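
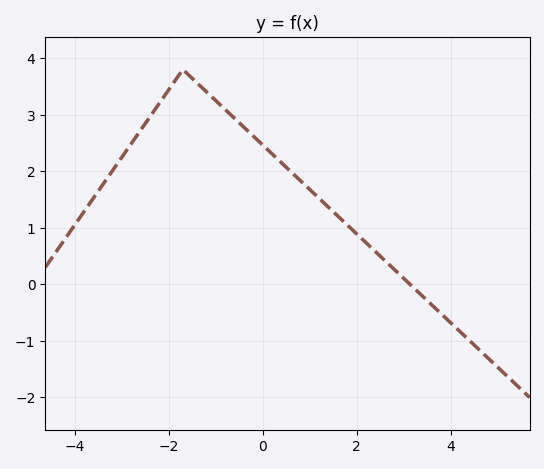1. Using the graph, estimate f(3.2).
-0.1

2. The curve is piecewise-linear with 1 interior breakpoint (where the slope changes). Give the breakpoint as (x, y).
(-1.7, 3.8)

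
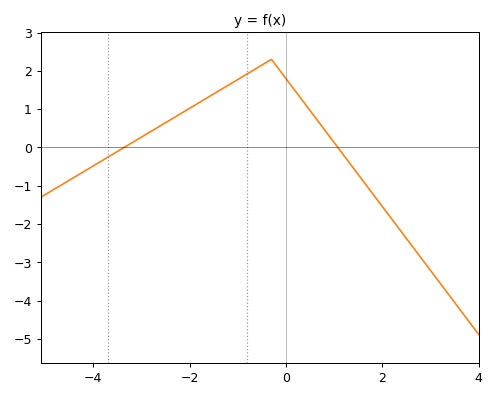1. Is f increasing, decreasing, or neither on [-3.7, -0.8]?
increasing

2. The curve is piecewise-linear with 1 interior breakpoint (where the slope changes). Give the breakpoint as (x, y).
(-0.3, 2.3)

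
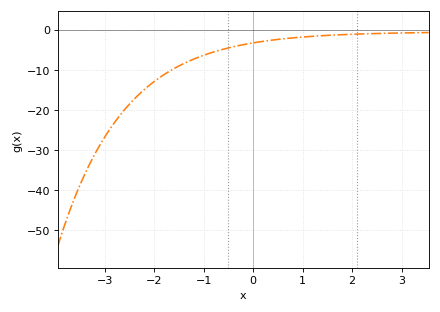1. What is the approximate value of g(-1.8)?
-11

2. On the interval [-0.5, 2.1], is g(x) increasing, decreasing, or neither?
increasing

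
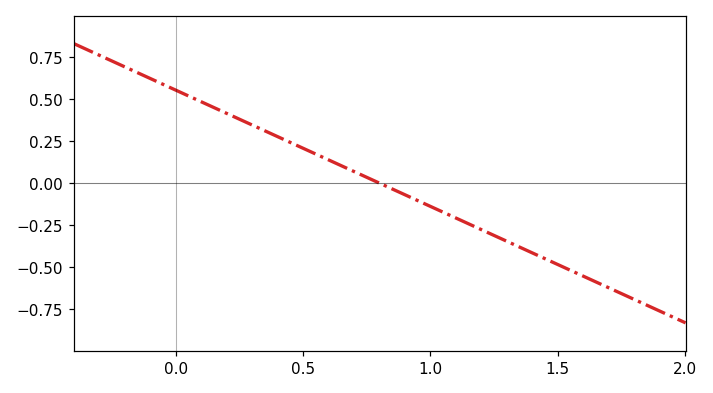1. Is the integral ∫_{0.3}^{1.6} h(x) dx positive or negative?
negative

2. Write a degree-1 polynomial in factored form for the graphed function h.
y = -0.69(x - 0.8)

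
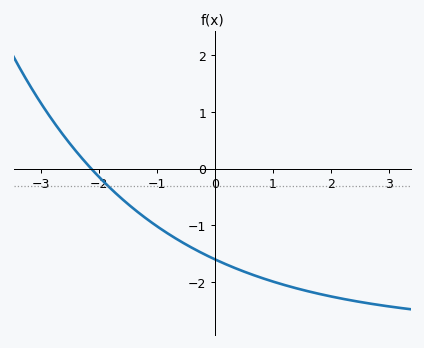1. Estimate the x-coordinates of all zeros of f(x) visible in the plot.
-2.1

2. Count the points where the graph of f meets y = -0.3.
1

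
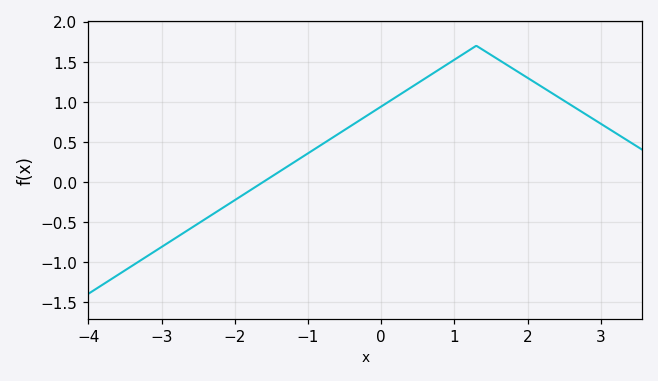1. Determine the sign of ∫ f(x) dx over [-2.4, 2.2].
positive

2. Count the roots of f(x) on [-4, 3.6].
1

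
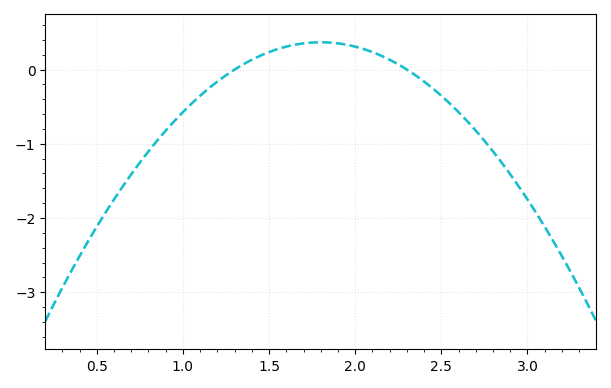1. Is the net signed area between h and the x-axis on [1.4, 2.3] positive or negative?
positive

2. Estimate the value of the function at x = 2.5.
-0.353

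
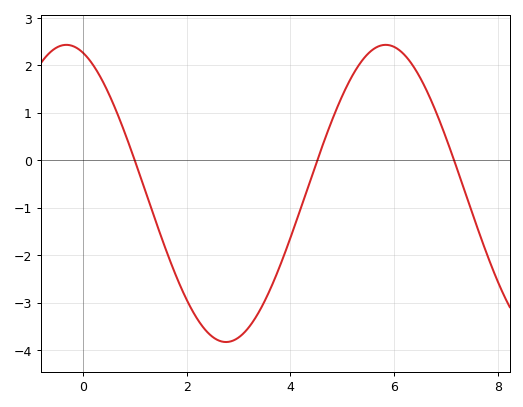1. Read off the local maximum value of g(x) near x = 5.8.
2.4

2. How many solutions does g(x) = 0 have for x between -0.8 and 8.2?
3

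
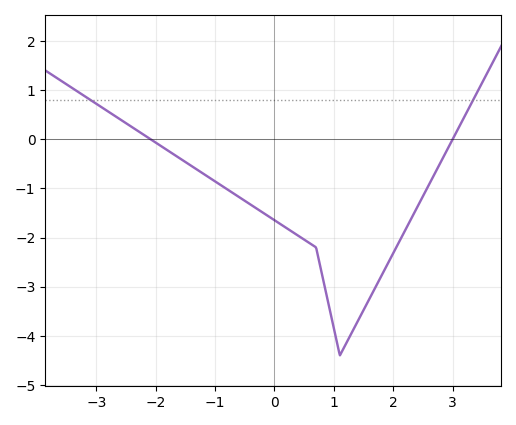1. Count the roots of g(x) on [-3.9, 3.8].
2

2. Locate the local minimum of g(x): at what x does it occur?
1.1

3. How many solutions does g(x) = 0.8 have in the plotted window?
2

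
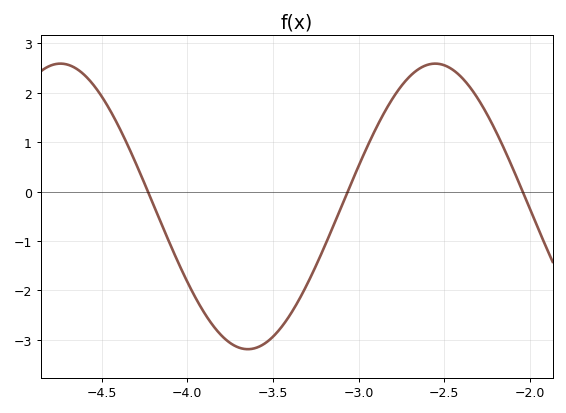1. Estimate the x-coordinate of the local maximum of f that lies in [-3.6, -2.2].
-2.55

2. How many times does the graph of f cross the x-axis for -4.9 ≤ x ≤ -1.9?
3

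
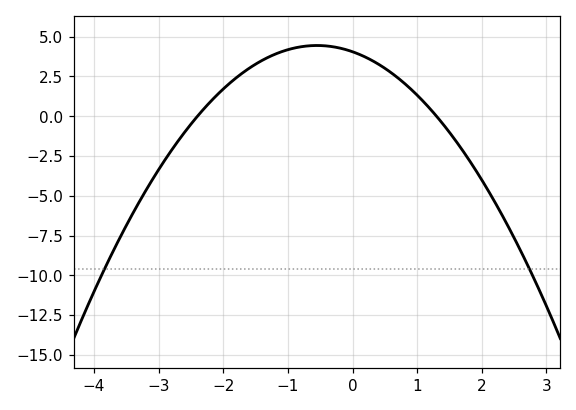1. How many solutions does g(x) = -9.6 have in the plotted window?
2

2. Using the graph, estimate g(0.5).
3.02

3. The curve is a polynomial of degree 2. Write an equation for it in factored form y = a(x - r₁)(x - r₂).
y = -1.3(x + 2.4)(x - 1.3)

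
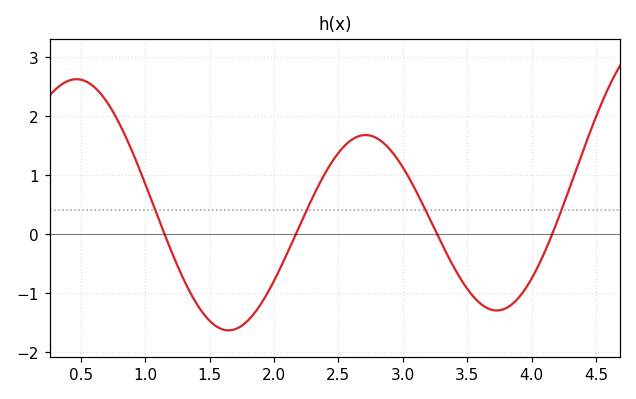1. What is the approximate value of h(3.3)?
-0.2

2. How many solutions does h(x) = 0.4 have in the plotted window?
4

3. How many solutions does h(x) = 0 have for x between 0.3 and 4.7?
4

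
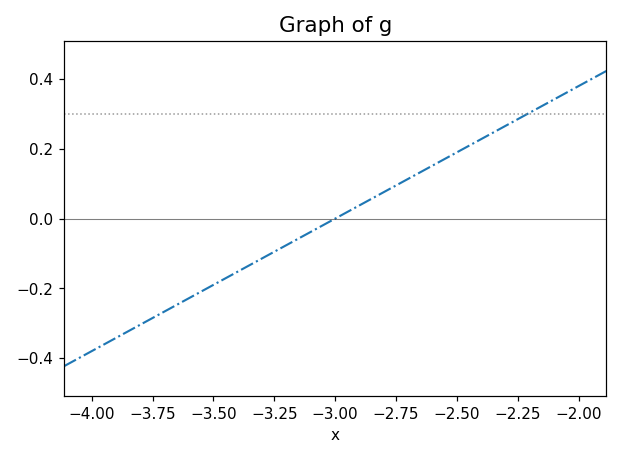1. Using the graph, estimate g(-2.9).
0.04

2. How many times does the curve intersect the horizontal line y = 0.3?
1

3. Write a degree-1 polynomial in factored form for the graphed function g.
y = 0.38(x + 3)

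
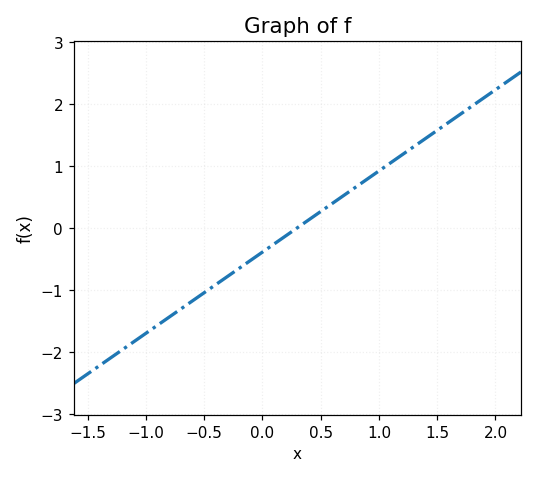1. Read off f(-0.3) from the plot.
-0.786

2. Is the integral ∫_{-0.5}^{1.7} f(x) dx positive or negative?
positive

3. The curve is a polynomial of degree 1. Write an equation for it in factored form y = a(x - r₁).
y = 1.31(x - 0.3)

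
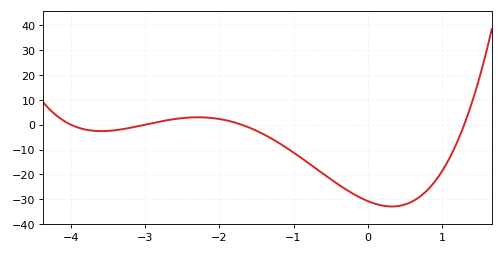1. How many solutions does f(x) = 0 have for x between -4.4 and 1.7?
4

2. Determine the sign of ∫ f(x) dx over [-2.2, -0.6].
negative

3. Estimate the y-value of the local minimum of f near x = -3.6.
-3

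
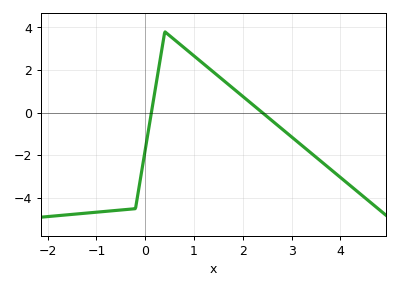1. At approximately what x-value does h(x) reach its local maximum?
0.4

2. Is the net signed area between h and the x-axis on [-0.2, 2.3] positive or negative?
positive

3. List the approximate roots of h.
0.1, 2.4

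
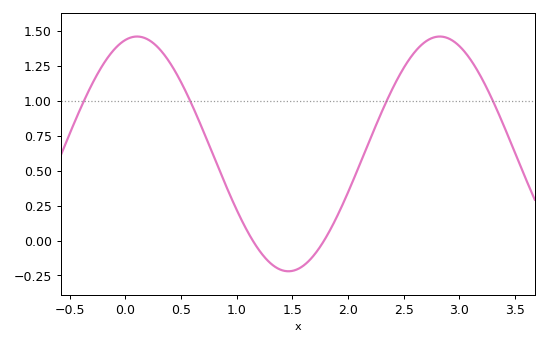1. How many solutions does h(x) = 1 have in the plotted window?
4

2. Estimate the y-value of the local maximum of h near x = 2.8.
1.46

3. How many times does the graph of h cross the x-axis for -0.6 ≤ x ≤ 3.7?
2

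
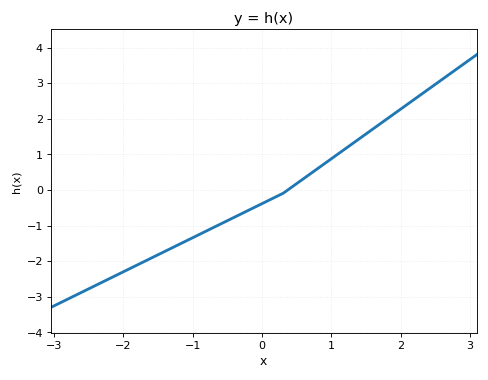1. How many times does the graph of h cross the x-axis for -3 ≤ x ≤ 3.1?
1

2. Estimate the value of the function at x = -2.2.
-2.49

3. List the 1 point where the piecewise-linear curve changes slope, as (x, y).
(0.3, -0.1)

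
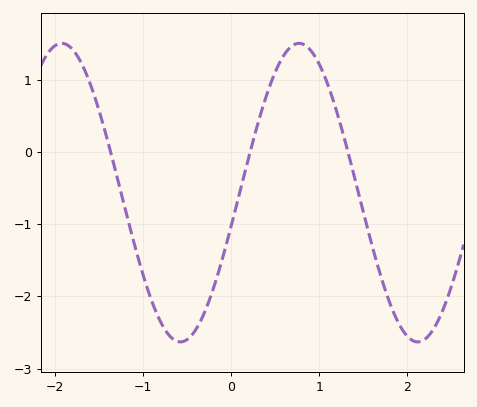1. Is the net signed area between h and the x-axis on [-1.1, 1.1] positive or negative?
negative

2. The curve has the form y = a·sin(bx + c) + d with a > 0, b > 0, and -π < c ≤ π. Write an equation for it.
y = 2.07sin(2.33x - 0.222) - 0.56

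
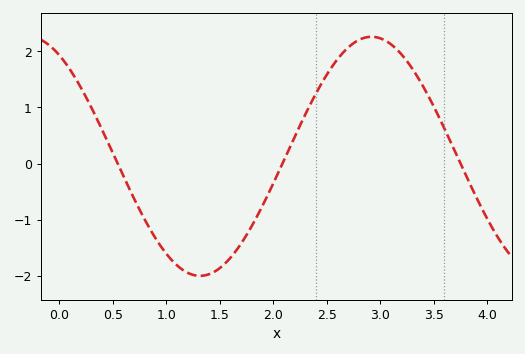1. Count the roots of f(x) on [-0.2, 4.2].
3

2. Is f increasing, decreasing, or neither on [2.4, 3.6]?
neither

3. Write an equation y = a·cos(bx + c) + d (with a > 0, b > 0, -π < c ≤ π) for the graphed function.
y = 2.13cos(1.96x + 0.562) + 0.13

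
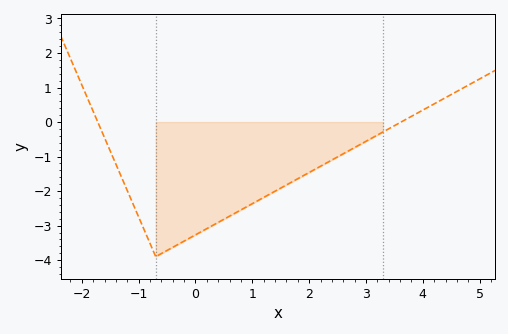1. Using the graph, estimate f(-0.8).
-3.5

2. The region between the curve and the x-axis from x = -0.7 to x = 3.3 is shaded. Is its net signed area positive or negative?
negative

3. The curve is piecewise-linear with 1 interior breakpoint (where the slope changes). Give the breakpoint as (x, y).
(-0.7, -3.9)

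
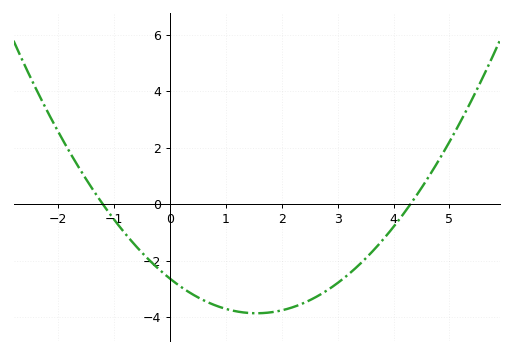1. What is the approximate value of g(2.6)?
-3.2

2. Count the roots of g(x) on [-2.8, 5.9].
2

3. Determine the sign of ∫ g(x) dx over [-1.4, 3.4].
negative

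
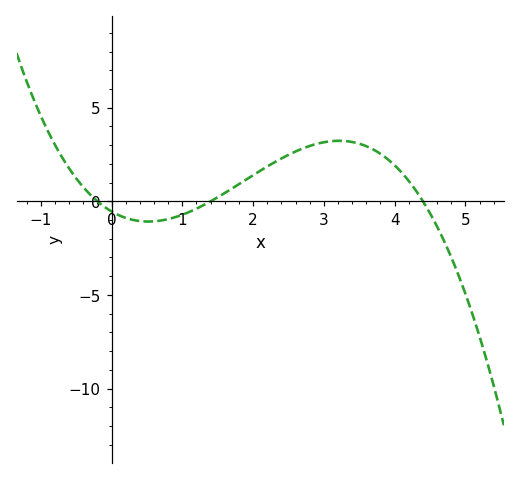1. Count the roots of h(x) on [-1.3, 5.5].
3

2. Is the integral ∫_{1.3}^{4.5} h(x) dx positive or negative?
positive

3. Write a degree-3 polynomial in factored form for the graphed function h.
y = -0.44(x + 0.2)(x - 1.4)(x - 4.4)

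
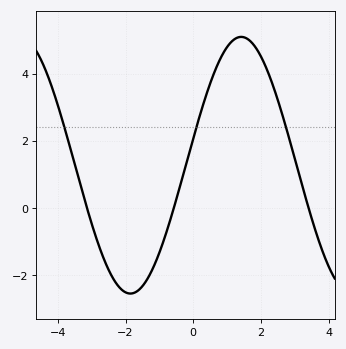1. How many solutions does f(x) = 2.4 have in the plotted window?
3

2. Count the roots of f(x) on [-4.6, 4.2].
3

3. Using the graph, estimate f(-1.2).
-1.82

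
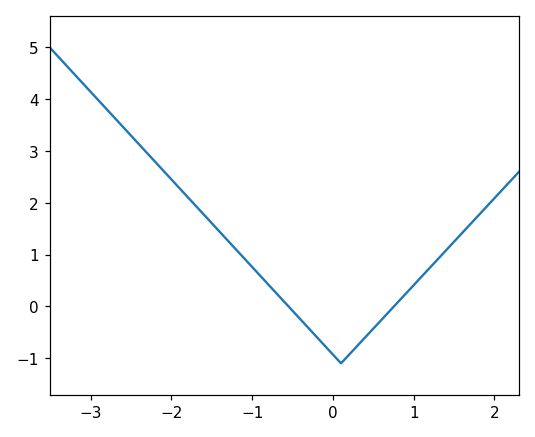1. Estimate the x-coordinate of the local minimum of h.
0.099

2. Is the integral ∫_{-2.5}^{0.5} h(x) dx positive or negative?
positive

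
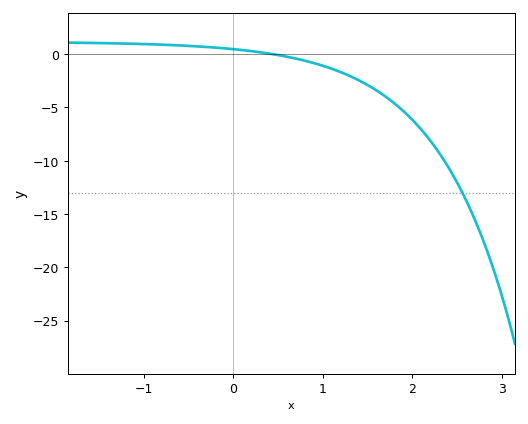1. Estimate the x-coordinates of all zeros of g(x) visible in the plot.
0.426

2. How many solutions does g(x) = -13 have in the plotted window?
1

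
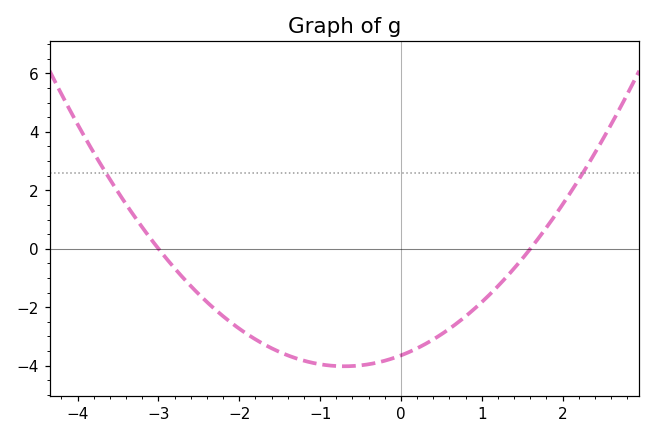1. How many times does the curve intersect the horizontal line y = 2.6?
2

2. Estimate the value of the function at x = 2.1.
1.94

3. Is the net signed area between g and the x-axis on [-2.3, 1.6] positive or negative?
negative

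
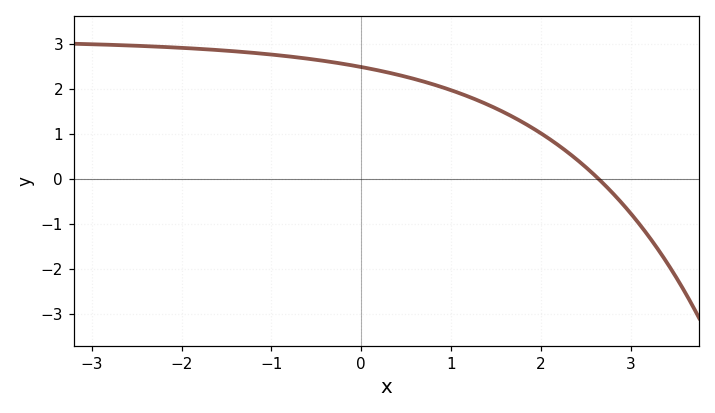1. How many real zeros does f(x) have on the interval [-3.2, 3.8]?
1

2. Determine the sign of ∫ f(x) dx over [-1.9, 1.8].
positive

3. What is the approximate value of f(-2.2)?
2.93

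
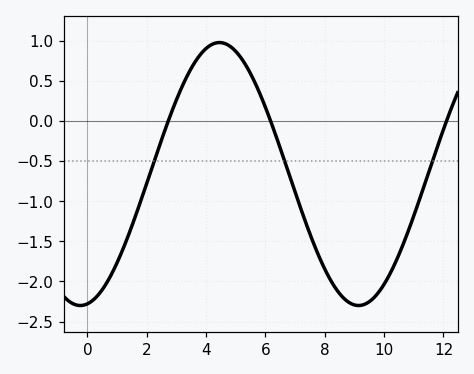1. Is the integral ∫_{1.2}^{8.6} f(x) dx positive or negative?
negative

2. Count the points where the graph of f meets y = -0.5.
3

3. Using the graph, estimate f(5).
0.85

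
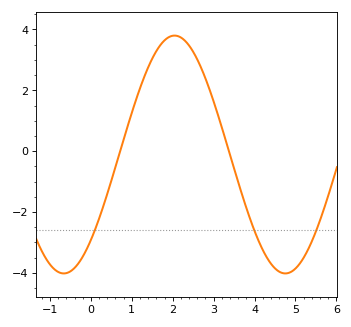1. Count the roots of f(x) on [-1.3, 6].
2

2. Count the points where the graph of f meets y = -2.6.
3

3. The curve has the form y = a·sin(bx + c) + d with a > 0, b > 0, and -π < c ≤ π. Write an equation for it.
y = 3.91sin(1.2x - 0.8) - 0.11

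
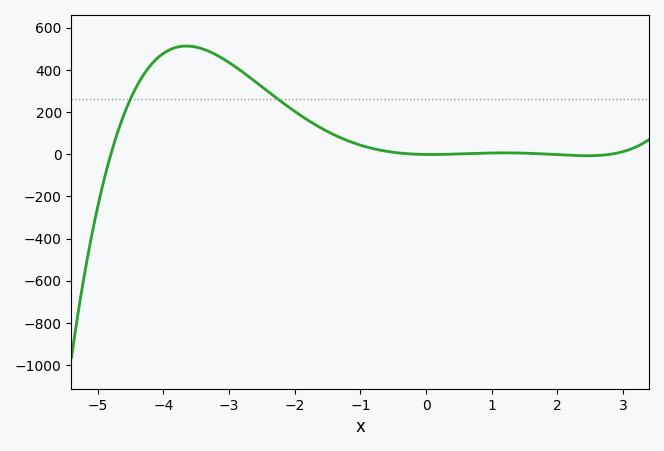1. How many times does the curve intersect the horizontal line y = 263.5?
2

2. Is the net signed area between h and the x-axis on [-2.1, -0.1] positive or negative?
positive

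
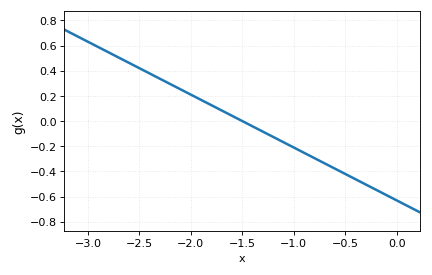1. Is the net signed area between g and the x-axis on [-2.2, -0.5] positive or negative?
negative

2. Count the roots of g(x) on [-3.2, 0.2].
1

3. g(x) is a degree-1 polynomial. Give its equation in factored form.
y = -0.42(x + 1.5)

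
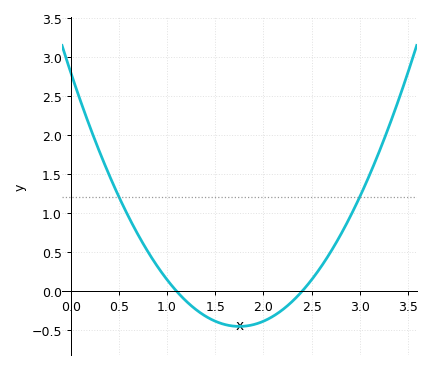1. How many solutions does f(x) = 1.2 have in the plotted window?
2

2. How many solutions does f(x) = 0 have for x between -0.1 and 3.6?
2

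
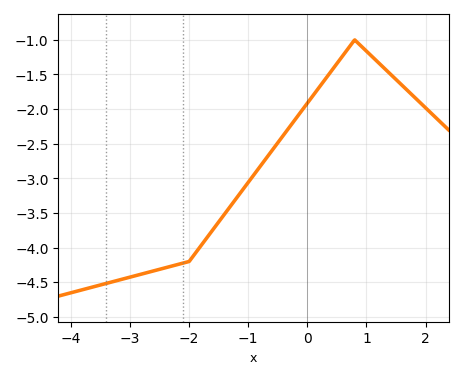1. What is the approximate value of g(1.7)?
-1.75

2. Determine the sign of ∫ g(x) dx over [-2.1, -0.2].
negative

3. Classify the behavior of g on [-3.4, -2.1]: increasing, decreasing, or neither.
increasing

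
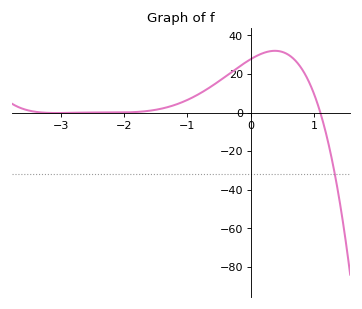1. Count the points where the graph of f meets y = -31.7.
1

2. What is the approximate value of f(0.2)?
30.8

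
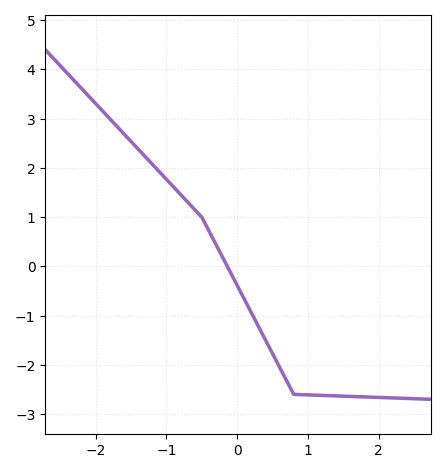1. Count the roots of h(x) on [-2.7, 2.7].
1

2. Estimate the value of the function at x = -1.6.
2.7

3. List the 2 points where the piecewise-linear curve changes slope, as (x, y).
(-0.5, 1); (0.8, -2.6)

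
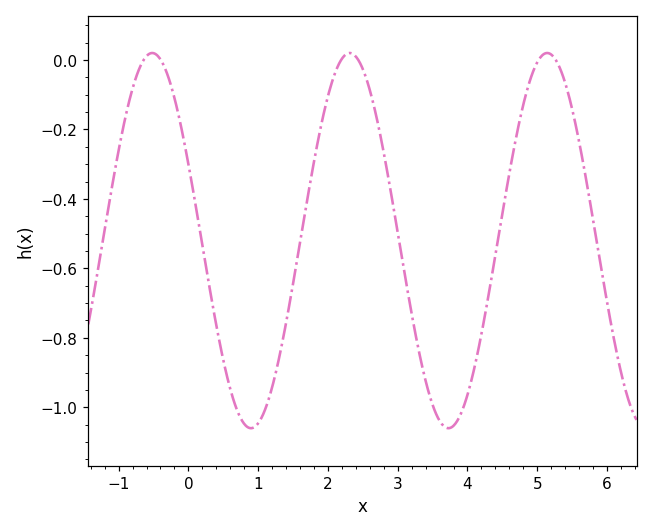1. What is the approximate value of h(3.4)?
-0.924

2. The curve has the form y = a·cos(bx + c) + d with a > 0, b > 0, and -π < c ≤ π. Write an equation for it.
y = 0.54cos(2.22x + 1.15) - 0.52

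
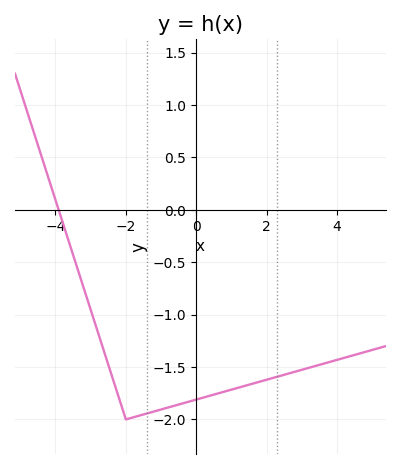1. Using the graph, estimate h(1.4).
-1.68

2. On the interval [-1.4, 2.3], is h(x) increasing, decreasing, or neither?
increasing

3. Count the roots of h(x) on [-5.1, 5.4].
1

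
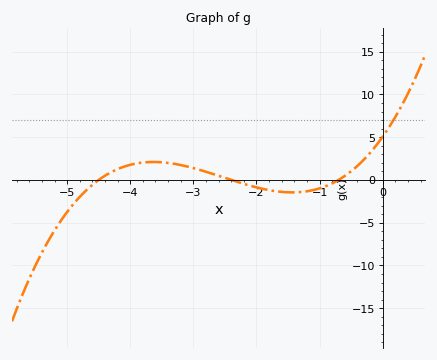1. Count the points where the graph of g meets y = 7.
1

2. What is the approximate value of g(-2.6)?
0.5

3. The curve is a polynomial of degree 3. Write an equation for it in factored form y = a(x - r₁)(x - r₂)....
y = 0.67(x + 4.5)(x + 2.4)(x + 0.7)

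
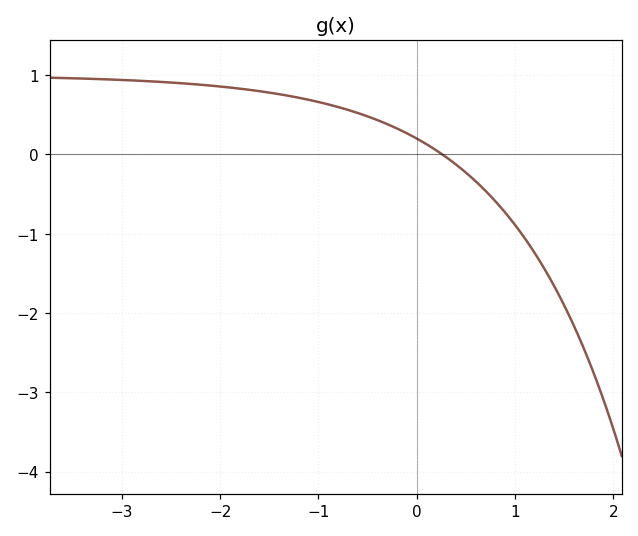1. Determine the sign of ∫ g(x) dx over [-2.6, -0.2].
positive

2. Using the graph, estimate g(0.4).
-0.128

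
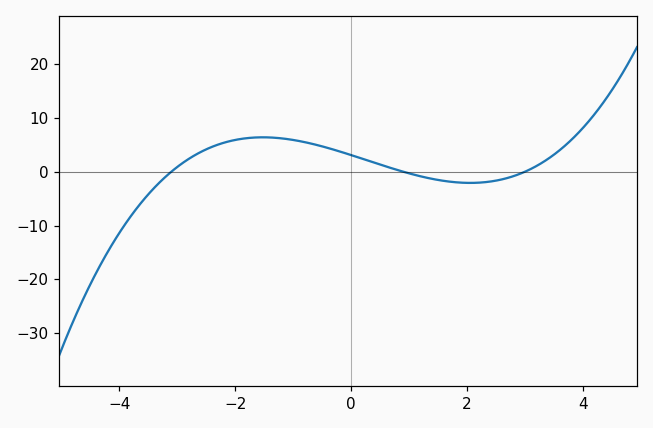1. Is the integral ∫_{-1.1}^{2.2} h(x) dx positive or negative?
positive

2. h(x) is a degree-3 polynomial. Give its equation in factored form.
y = 0.37(x + 3.1)(x - 0.9)(x - 3)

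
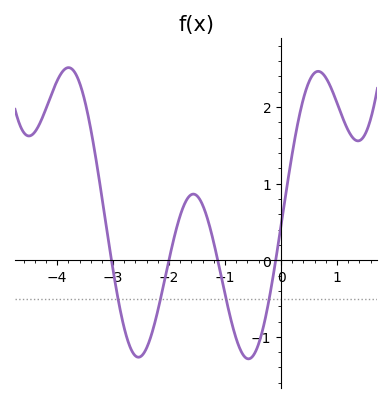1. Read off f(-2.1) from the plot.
-0.3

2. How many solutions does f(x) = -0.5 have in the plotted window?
4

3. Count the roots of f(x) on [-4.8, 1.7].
4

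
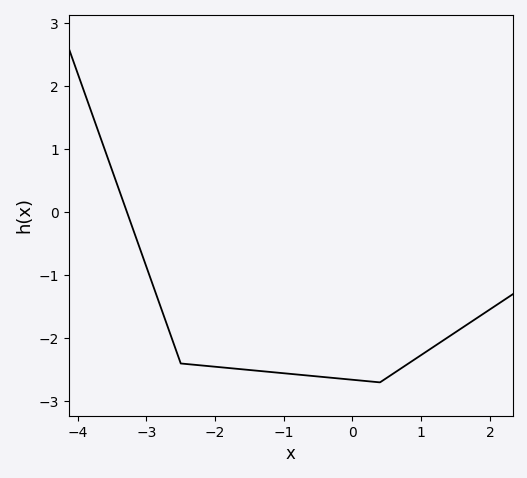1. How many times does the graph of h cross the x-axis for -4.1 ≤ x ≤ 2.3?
1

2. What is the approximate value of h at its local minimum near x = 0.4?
-2.7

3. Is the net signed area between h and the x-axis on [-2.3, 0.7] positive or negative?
negative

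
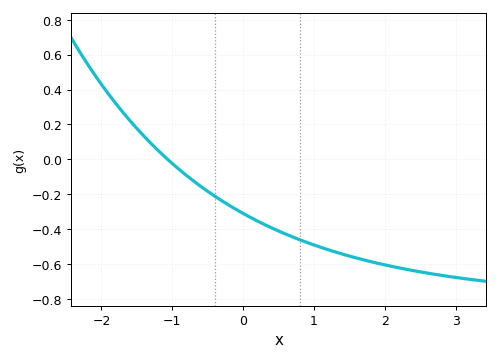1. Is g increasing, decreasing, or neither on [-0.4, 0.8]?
decreasing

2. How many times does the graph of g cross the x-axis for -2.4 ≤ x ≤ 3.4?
1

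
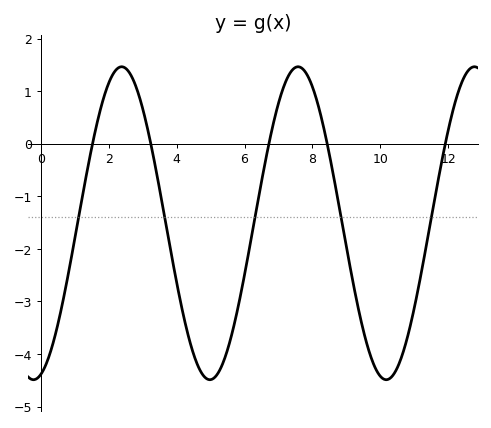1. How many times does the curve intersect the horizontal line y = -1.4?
5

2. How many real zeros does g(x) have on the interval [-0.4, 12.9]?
5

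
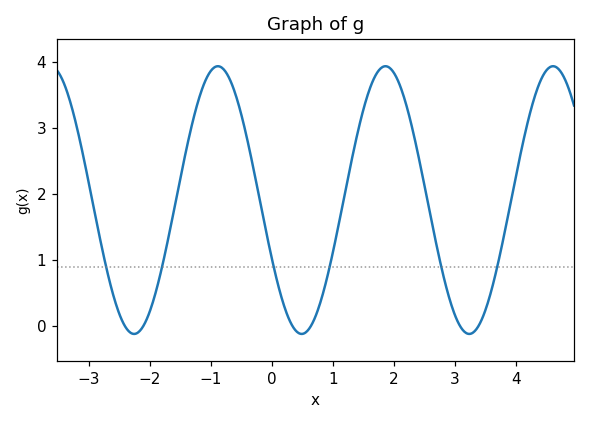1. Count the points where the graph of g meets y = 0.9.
6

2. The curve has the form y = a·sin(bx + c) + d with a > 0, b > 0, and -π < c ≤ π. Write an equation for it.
y = 2.03sin(2.29x - 2.69) + 1.91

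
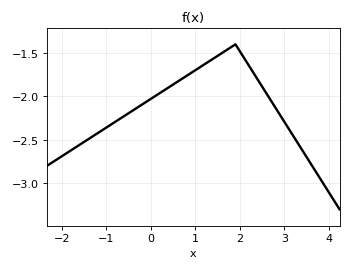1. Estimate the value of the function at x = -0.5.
-2.19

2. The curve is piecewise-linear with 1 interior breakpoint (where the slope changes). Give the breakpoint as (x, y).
(1.9, -1.4)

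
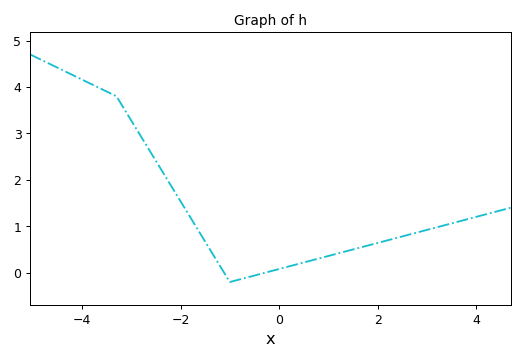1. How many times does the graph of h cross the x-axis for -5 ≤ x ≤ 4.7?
2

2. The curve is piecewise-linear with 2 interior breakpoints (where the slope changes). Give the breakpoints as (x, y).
(-3.3, 3.8); (-1, -0.2)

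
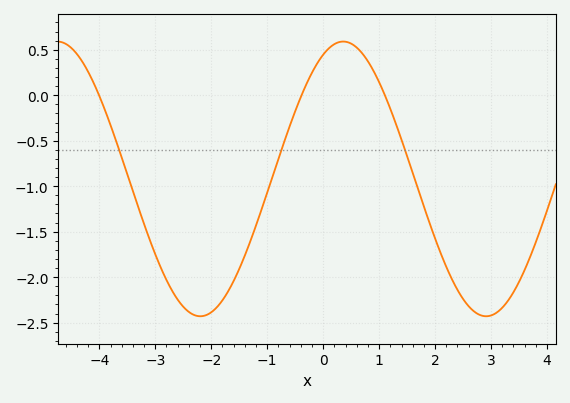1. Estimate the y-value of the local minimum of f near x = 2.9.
-2.43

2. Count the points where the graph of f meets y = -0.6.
3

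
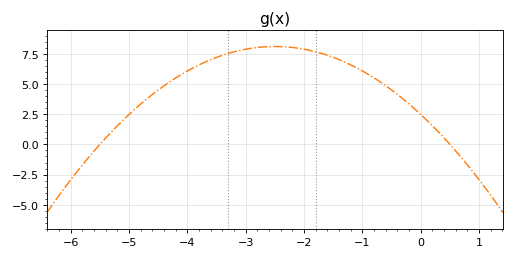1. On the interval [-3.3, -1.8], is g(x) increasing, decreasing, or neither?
neither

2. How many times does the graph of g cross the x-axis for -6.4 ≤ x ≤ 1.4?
2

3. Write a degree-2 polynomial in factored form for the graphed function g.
y = -0.9(x + 5.5)(x - 0.5)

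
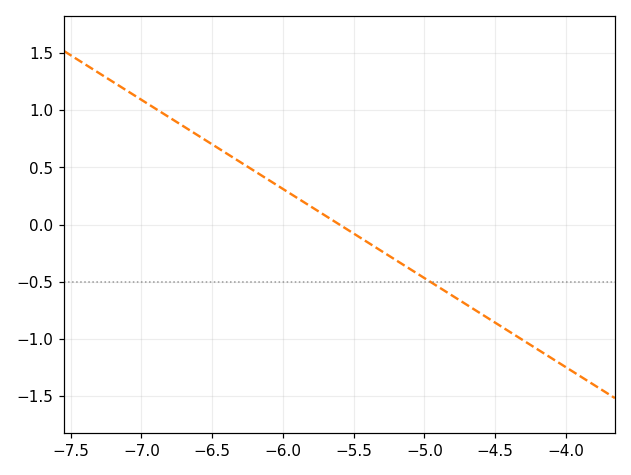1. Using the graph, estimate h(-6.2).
0.45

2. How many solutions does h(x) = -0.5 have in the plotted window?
1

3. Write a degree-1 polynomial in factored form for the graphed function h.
y = -0.78(x + 5.6)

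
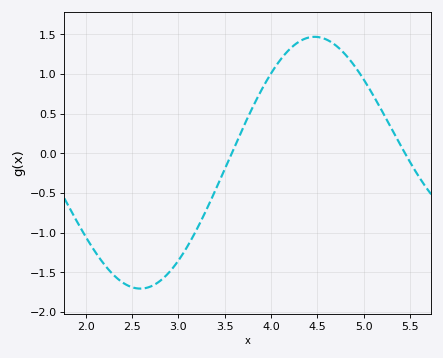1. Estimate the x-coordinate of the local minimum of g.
2.59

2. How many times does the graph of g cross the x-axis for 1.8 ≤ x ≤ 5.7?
2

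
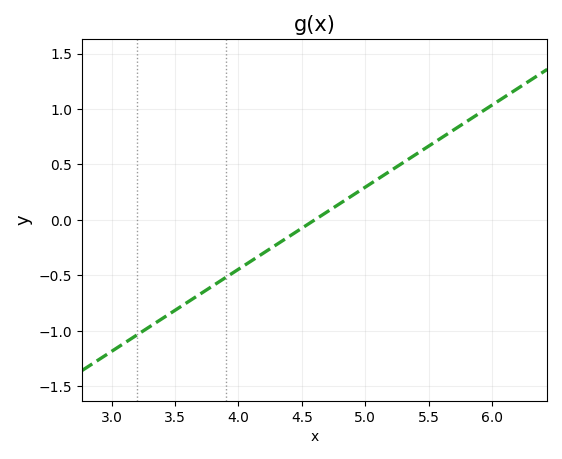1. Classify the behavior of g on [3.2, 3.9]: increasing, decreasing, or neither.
increasing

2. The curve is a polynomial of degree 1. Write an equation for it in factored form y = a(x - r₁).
y = 0.74(x - 4.6)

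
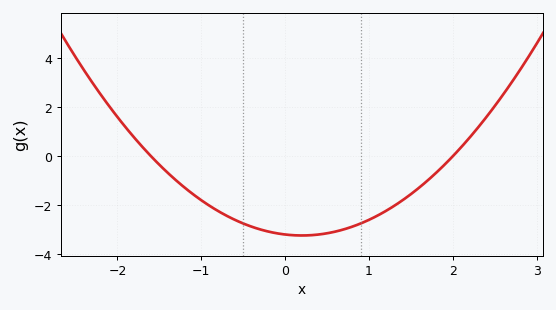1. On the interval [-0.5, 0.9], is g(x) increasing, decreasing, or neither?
neither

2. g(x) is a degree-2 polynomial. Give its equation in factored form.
y = 1(x + 1.6)(x - 2)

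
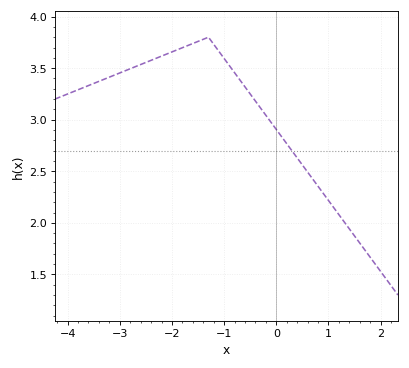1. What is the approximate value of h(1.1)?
2.15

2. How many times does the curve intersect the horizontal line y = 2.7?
1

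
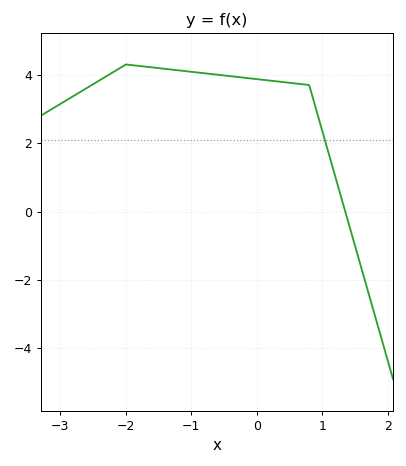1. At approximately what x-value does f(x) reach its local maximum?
-2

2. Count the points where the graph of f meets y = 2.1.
1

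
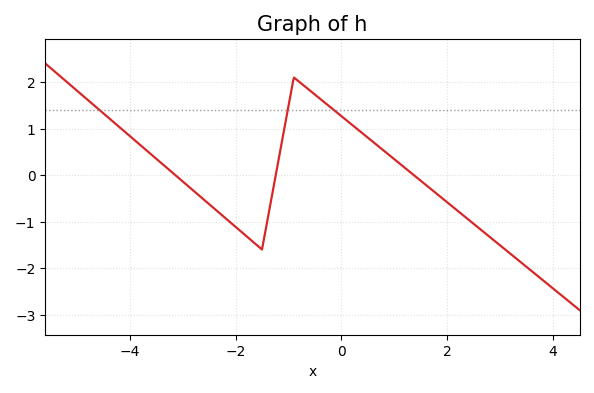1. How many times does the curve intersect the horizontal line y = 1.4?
3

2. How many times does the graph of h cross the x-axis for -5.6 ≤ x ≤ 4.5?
3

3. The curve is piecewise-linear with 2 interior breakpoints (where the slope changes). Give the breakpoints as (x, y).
(-1.5, -1.6); (-0.9, 2.1)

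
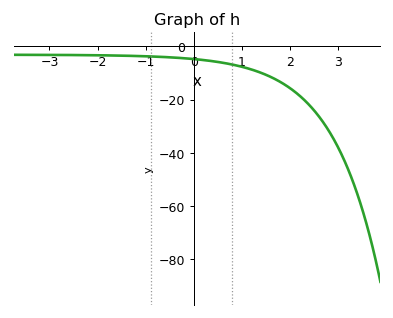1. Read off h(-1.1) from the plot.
-3.7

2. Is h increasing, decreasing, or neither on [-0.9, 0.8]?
decreasing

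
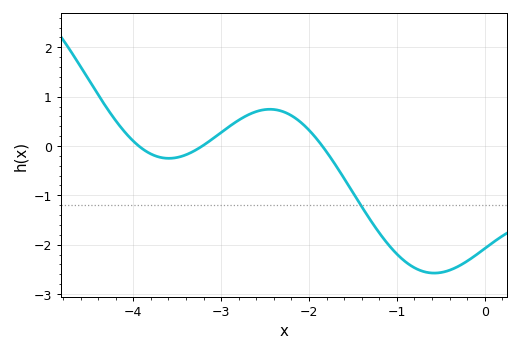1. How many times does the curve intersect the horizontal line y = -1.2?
1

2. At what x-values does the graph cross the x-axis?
-3.94, -3.21, -1.85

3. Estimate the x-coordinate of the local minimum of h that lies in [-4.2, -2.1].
-3.59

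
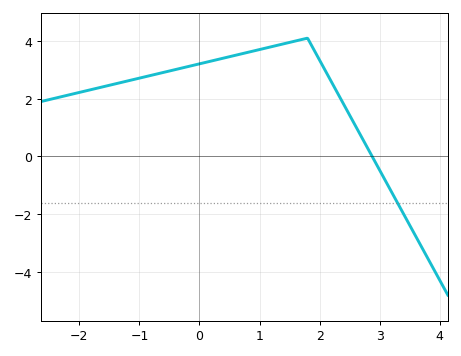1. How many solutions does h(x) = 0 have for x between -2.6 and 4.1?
1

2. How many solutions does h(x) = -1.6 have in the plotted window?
1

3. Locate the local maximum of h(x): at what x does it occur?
1.8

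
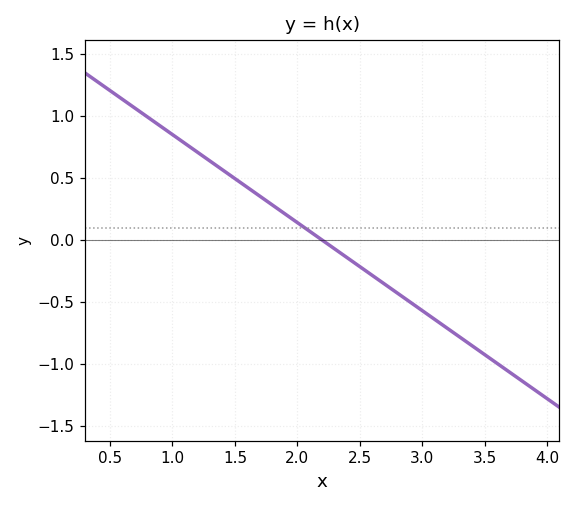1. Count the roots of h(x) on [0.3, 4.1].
1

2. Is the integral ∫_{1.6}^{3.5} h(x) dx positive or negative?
negative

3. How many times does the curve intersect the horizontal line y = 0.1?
1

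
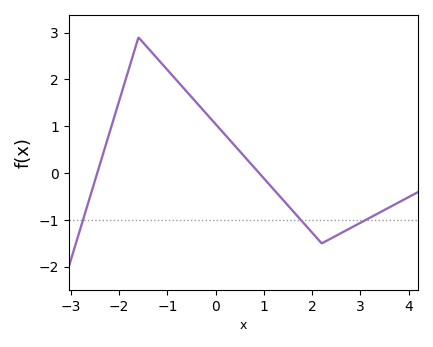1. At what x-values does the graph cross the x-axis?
-2.5, 0.9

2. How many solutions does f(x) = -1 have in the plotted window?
3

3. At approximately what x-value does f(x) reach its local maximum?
-1.6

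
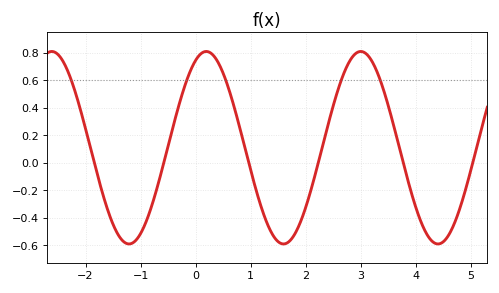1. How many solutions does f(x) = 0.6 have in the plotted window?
5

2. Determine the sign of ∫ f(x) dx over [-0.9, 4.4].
positive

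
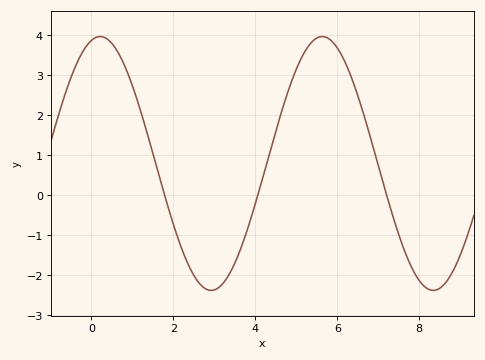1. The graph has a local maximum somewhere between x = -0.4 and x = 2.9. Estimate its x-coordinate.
0.2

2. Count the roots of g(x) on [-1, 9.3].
3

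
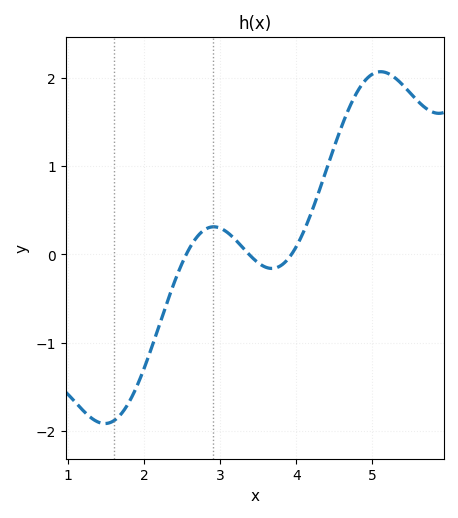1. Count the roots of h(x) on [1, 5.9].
3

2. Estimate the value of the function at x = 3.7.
-0.2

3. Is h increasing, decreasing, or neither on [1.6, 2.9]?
increasing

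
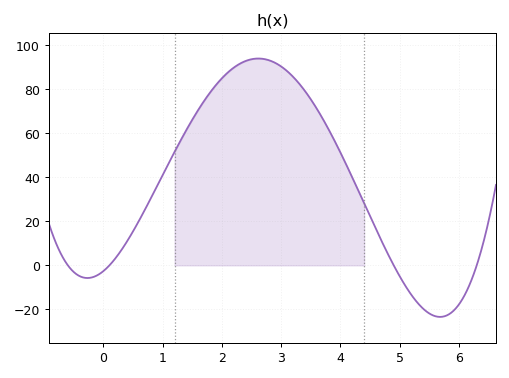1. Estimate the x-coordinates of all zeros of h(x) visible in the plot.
-0.6, 0.1, 4.9, 6.3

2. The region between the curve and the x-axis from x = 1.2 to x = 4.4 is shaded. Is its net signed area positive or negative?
positive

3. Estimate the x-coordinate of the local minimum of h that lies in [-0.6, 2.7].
-0.272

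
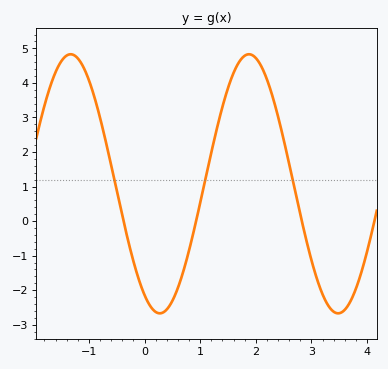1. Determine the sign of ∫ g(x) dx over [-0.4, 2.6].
positive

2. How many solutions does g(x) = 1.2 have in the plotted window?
3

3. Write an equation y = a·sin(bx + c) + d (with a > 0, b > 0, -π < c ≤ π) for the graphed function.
y = 3.75sin(2x - 2.1) + 1.08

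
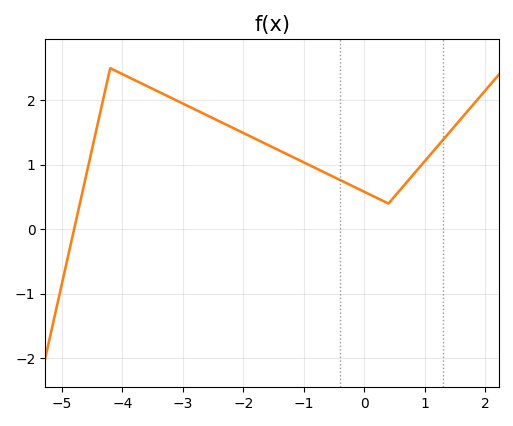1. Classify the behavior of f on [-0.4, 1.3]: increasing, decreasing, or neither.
neither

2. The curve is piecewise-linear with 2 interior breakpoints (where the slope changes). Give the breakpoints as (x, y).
(-4.2, 2.5); (0.4, 0.4)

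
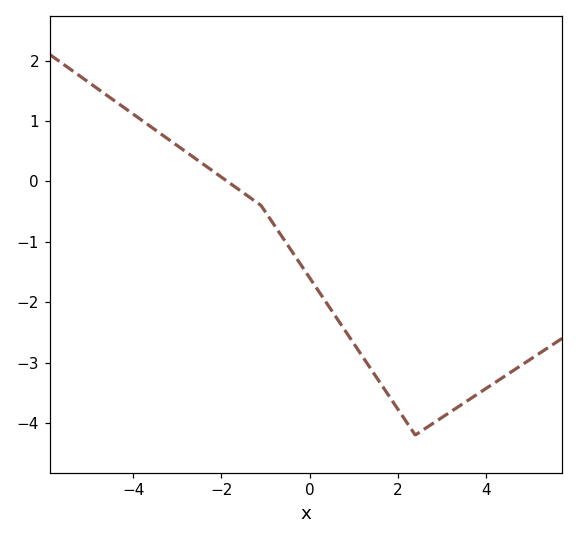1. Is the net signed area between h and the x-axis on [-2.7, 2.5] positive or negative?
negative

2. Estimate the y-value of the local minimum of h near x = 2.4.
-4.2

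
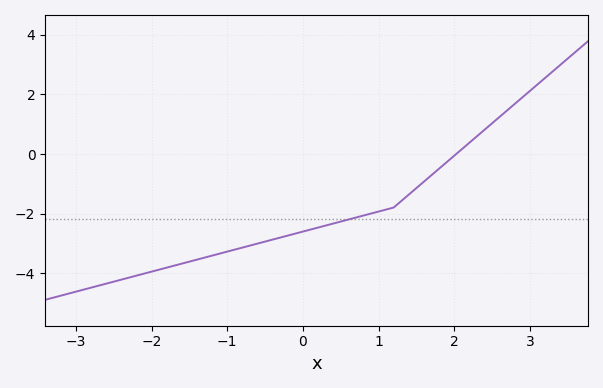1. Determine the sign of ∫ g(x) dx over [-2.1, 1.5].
negative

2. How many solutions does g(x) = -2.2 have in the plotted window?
1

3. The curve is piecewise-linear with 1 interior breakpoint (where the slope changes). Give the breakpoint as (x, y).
(1.2, -1.8)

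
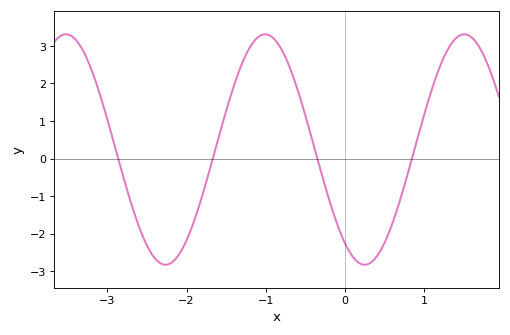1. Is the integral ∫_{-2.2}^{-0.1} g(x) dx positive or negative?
positive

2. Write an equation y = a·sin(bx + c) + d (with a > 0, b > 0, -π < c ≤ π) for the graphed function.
y = 3.07sin(2.5x - 2.2) + 0.24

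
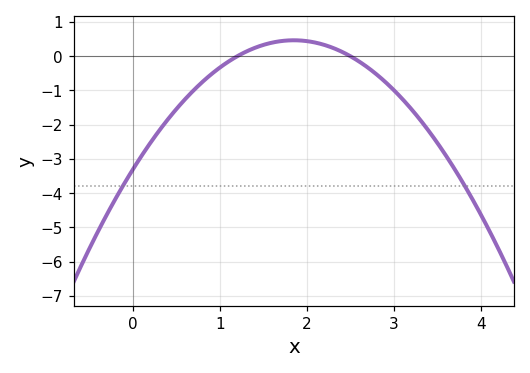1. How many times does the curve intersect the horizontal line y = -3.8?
2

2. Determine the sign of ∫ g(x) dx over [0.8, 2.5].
positive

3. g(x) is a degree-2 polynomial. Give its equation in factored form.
y = -1.1(x - 1.2)(x - 2.5)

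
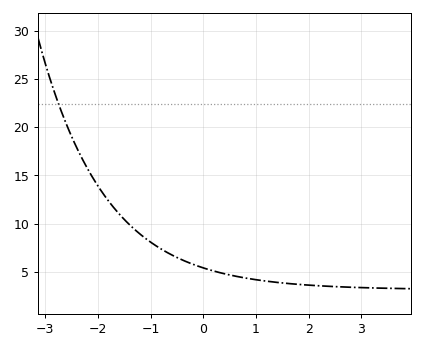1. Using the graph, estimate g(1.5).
4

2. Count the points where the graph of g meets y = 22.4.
1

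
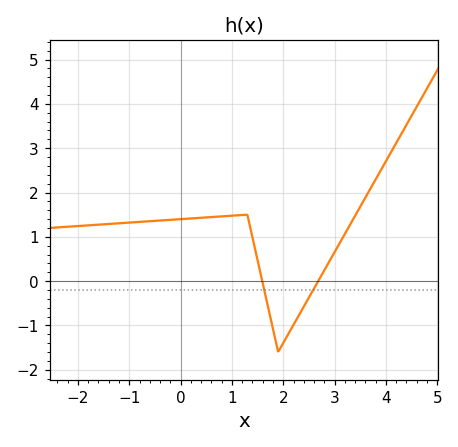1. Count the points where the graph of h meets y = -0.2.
2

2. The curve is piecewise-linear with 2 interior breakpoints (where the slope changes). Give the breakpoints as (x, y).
(1.3, 1.5); (1.9, -1.6)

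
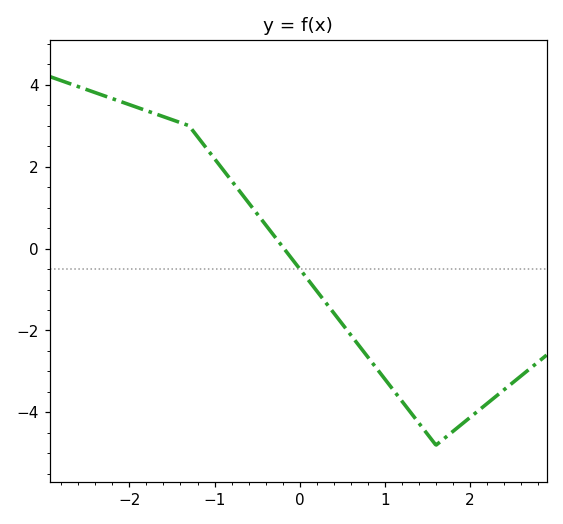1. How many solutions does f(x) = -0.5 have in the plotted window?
1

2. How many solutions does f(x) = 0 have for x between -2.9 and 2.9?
1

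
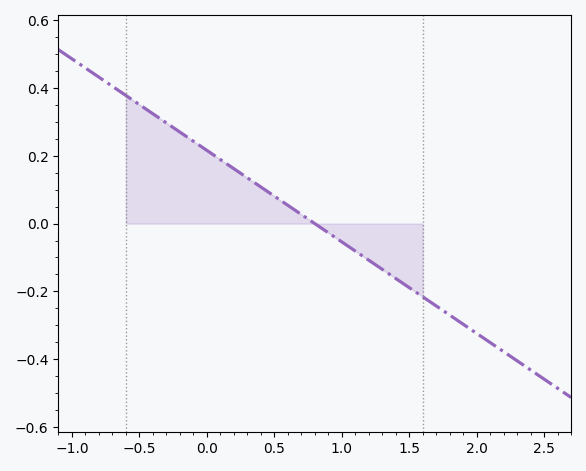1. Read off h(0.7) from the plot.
0.027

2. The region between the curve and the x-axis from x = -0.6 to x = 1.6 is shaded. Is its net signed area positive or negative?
positive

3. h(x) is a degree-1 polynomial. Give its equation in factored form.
y = -0.27(x - 0.8)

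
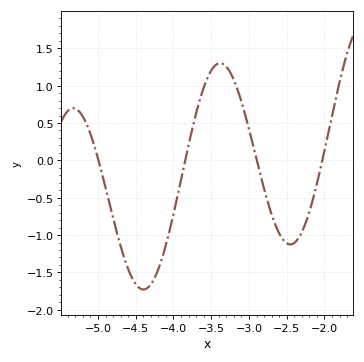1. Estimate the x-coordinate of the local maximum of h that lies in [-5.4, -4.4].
-5.3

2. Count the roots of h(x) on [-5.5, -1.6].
4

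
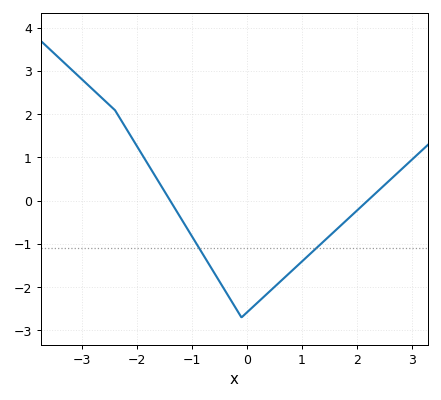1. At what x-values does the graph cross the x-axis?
-1.4, 2.2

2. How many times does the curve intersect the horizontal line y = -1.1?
2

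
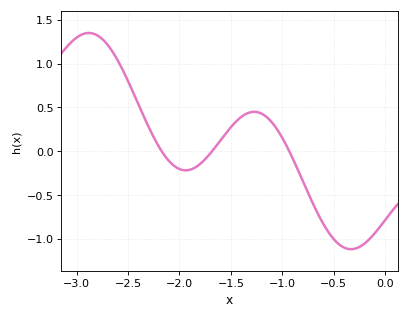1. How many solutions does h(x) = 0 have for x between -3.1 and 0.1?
3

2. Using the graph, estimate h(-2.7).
1.22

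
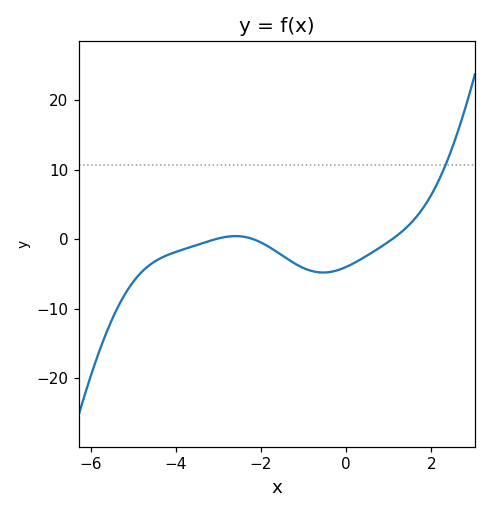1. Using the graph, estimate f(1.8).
4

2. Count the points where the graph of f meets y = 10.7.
1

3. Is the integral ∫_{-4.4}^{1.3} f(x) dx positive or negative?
negative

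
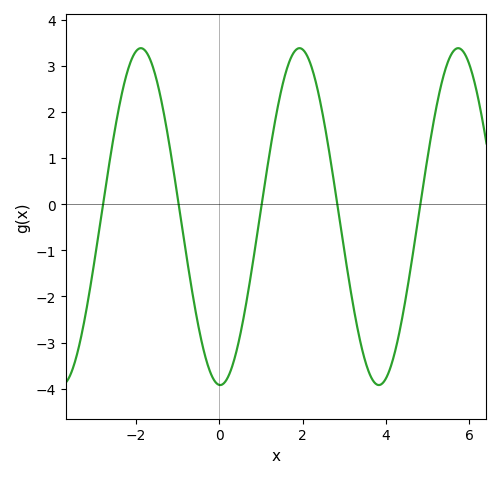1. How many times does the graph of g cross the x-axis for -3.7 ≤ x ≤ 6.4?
5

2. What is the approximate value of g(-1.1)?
0.716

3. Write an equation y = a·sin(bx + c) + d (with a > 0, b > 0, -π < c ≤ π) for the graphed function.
y = 3.65sin(1.65x - 1.6) - 0.27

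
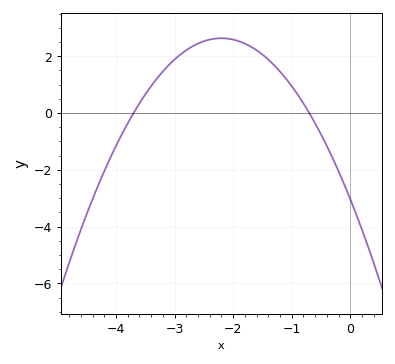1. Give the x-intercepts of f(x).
-3.7, -0.7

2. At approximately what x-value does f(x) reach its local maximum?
-2.2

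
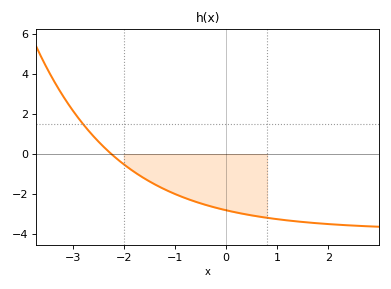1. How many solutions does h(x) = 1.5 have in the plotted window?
1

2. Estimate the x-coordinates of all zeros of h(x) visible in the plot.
-2.24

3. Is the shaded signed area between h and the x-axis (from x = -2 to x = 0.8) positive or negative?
negative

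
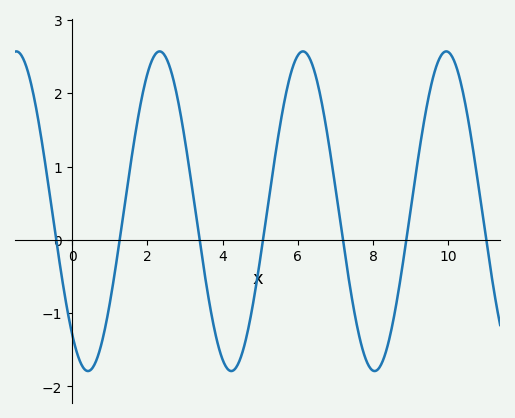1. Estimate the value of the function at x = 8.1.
-1.78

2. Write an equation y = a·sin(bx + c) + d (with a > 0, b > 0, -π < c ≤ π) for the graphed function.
y = 2.18sin(1.65x - 2.27) + 0.39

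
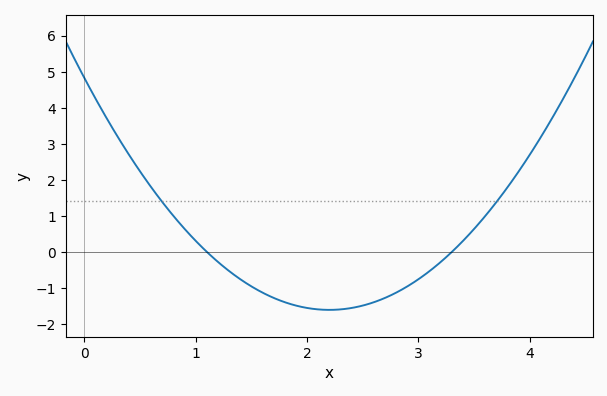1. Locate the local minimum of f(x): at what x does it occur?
2.2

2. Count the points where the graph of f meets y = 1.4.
2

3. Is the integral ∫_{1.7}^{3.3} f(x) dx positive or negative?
negative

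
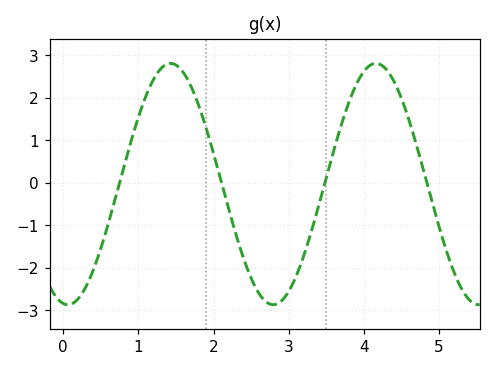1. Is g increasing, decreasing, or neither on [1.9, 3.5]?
neither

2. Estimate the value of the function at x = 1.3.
2.69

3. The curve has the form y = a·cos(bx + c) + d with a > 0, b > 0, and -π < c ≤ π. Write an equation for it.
y = 2.84cos(2.3x + 3) - 0.03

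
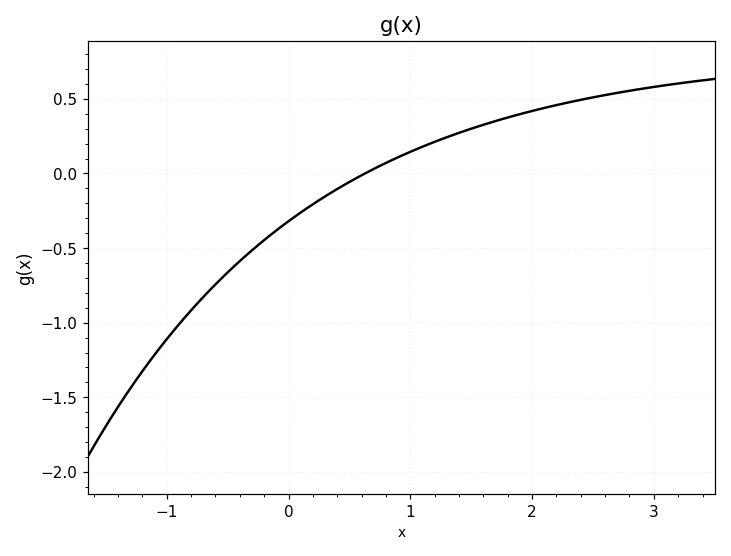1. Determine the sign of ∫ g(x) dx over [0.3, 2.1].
positive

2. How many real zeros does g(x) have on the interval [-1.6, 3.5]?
1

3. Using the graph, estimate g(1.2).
0.2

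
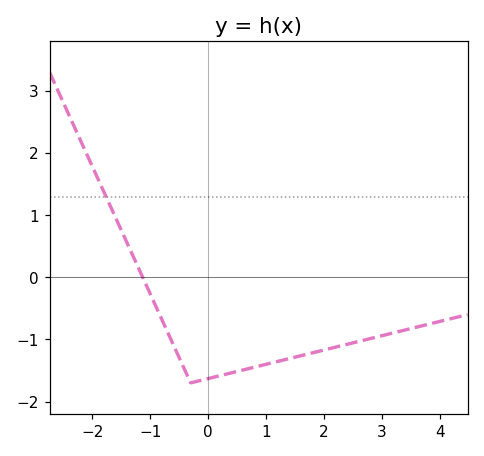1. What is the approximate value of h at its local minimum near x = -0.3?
-1.7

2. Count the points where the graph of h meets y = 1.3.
1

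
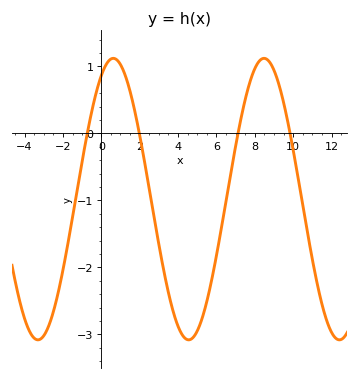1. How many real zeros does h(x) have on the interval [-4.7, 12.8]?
4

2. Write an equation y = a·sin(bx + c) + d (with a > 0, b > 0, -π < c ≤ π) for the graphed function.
y = 2.1sin(0.8x + 1.07) - 0.98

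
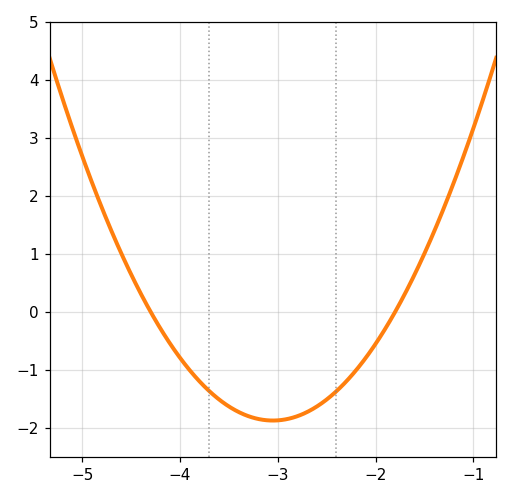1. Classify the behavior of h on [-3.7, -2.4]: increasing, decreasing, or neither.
neither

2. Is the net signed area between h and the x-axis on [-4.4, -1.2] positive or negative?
negative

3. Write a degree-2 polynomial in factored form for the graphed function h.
y = 1.2(x + 4.3)(x + 1.8)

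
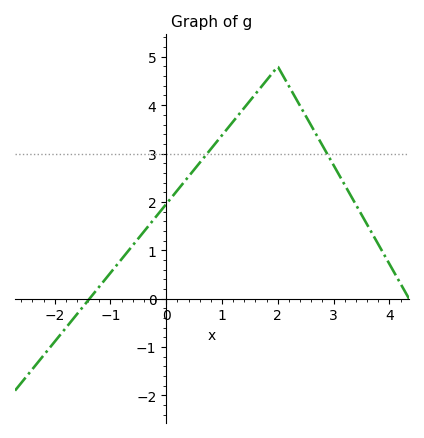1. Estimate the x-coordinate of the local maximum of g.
2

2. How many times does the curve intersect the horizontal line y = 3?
2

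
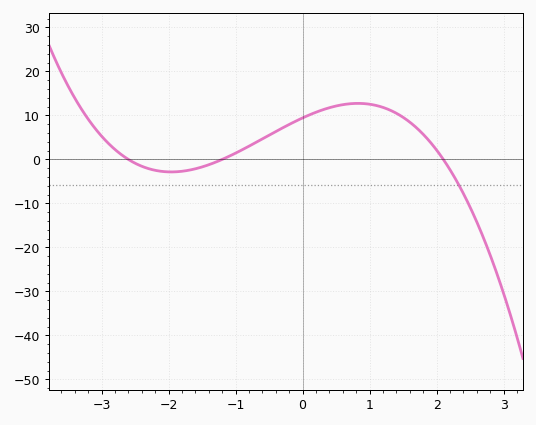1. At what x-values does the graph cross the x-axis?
-2.6, -1.2, 2.1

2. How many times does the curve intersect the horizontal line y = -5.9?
1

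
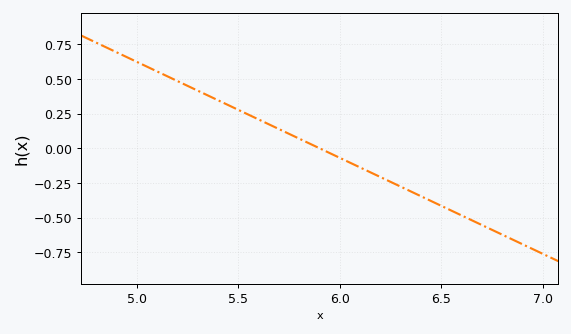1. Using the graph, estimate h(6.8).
-0.621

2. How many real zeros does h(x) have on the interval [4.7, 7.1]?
1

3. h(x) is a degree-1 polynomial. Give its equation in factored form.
y = -0.69(x - 5.9)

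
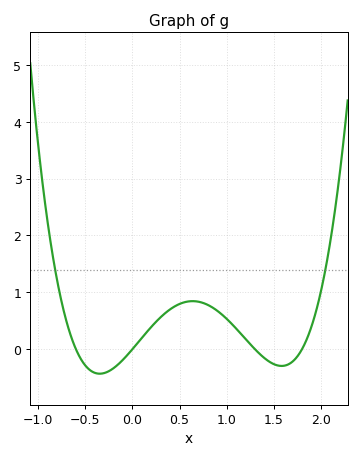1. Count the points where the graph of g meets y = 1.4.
2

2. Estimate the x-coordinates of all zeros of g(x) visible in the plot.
-0.6, 0, 1.3, 1.8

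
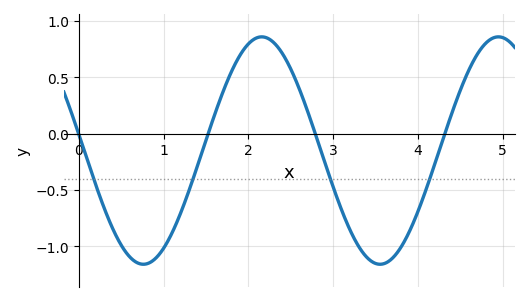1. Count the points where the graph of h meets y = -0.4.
4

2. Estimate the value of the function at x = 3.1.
-0.679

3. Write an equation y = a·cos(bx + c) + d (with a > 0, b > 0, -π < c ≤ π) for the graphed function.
y = 1.01cos(2.25x + 1.43) - 0.15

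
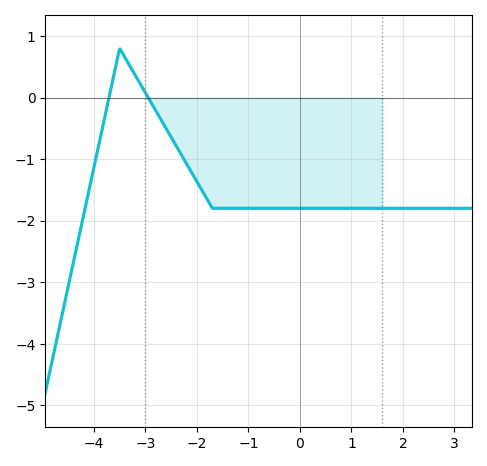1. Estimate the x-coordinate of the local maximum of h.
-3.4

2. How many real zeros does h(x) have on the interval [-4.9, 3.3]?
2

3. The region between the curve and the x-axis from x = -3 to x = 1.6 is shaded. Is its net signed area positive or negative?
negative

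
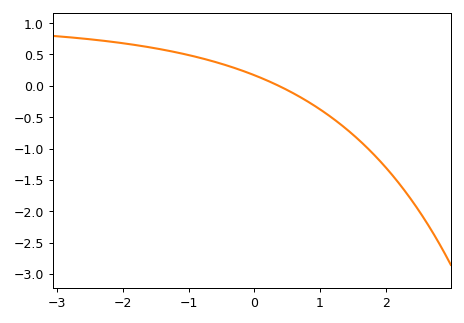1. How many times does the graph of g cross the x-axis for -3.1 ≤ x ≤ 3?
1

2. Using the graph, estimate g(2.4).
-1.83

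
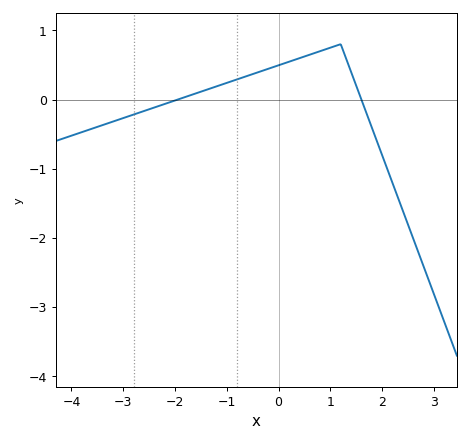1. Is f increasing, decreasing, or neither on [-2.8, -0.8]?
increasing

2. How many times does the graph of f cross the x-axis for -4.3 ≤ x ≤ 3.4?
2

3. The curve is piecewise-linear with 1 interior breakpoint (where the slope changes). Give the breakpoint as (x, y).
(1.2, 0.8)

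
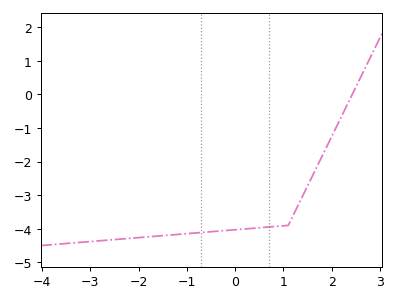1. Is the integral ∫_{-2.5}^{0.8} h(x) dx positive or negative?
negative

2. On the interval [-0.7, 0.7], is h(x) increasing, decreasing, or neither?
increasing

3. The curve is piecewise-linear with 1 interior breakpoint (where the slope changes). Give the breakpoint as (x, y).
(1.1, -3.9)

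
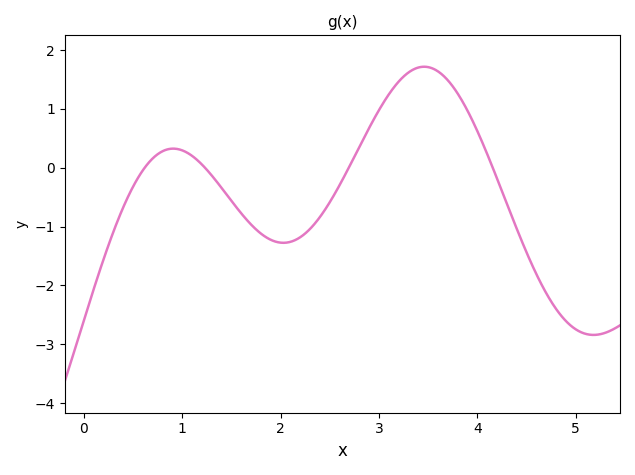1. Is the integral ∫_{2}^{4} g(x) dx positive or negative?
positive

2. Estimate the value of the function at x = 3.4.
1.7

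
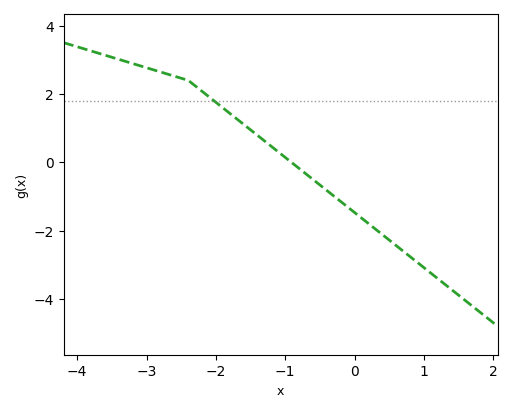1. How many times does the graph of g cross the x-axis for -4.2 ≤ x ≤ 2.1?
1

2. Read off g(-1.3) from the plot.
0.6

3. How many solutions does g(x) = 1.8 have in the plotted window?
1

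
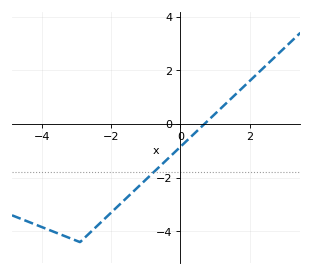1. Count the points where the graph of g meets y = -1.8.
1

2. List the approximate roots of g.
0.694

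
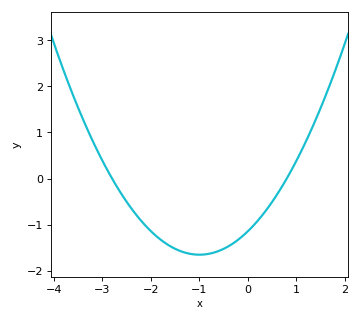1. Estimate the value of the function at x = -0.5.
-1.52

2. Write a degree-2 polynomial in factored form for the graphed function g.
y = 0.51(x + 2.8)(x - 0.8)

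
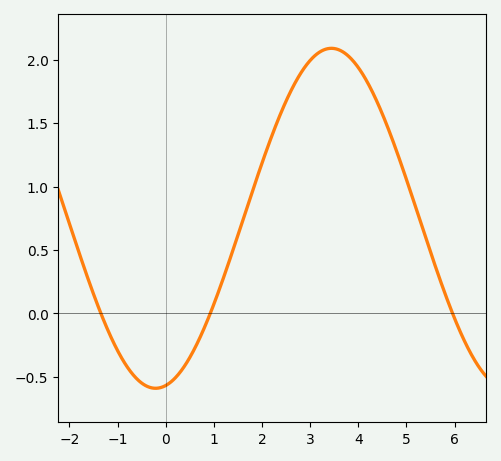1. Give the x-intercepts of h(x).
-1.4, 1, 6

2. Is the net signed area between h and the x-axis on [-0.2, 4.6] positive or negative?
positive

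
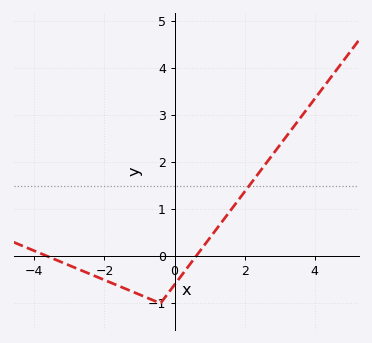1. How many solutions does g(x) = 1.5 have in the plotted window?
1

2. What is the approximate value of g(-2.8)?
-0.256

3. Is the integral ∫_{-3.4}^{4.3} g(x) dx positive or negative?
positive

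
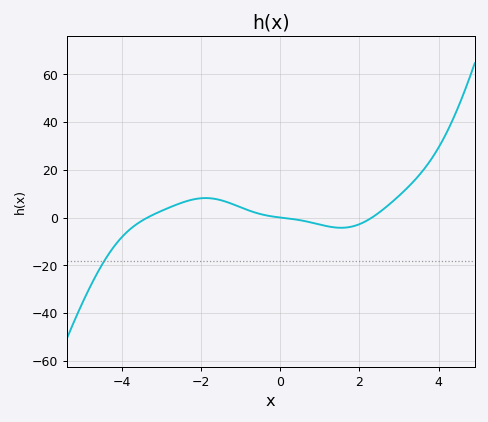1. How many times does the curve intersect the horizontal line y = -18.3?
1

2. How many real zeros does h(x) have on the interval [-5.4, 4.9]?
3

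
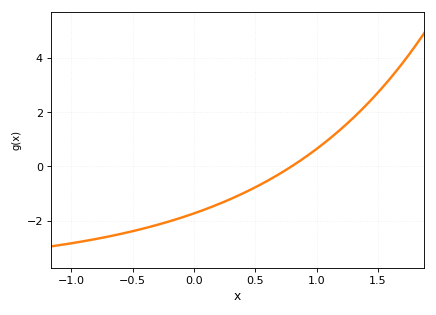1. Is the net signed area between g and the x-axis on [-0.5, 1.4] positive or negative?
negative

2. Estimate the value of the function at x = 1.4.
2.2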